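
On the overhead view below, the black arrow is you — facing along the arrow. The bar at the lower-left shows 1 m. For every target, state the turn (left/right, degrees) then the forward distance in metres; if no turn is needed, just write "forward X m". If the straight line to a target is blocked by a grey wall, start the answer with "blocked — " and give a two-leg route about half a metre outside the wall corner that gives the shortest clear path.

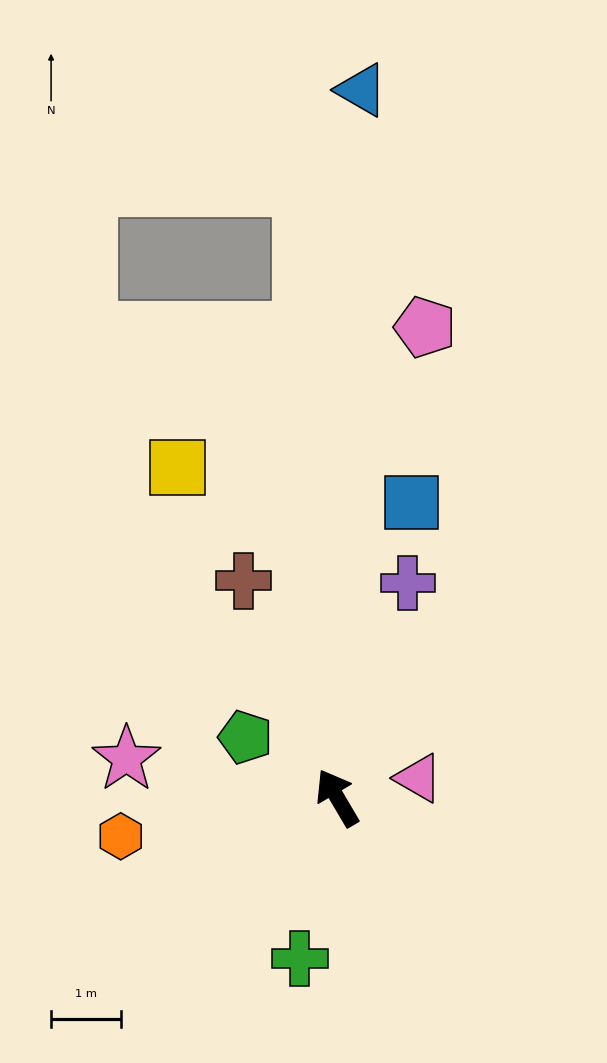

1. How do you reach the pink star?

turn left 49°, forward 3.1 m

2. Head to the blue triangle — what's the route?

turn right 32°, forward 10.1 m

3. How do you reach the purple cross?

turn right 49°, forward 3.2 m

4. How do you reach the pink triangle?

turn right 107°, forward 1.2 m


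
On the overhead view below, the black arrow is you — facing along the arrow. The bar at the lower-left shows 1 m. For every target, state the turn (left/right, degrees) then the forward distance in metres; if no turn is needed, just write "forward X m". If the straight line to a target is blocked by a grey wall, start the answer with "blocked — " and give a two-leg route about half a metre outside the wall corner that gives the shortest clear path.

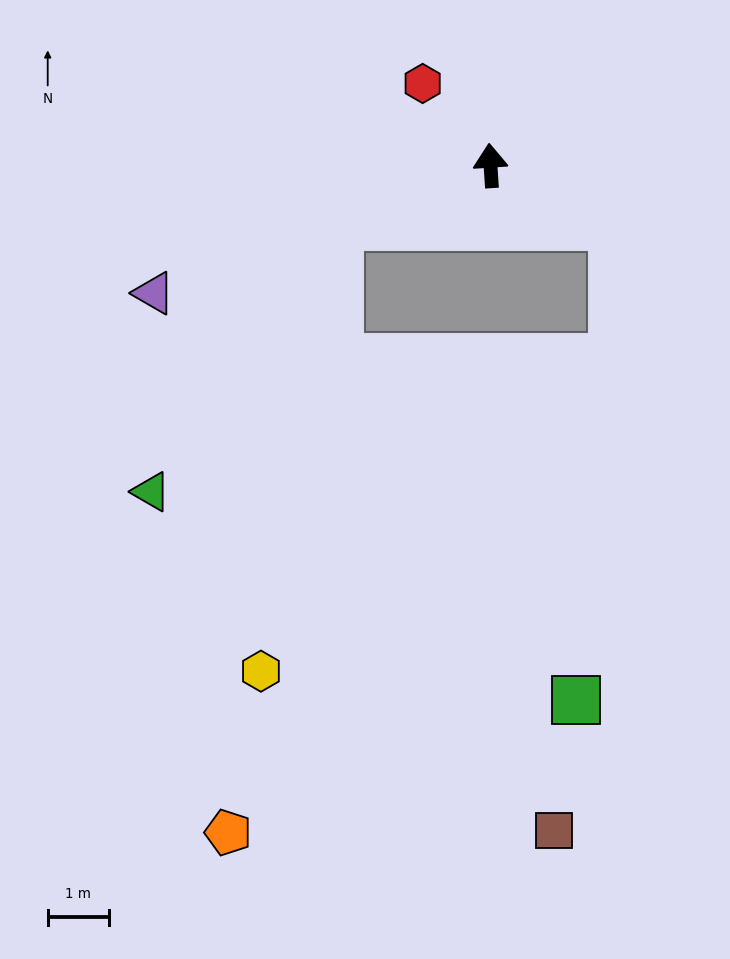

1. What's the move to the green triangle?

blocked — turn left 107°, forward 2.7 m, then turn left 34°, forward 5.3 m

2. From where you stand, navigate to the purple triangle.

turn left 107°, forward 5.9 m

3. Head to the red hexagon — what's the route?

turn left 36°, forward 1.7 m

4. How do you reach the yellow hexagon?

blocked — turn left 107°, forward 2.7 m, then turn left 60°, forward 7.4 m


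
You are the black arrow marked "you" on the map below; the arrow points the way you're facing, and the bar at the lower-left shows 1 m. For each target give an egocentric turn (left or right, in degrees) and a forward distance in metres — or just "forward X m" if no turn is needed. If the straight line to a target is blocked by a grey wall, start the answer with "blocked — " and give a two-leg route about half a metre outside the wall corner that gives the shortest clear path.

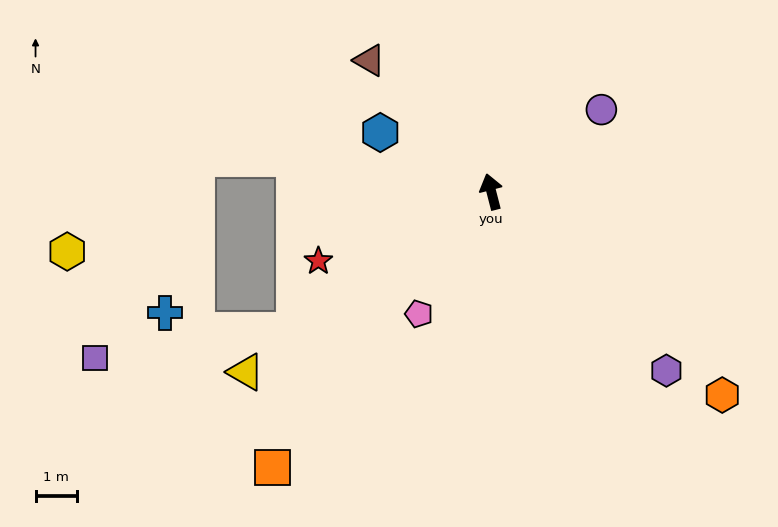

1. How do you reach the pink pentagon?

turn left 135°, forward 3.4 m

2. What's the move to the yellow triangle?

turn left 112°, forward 7.4 m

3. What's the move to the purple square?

blocked — turn left 111°, forward 5.8 m, then turn right 27°, forward 4.9 m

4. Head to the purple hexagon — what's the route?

turn right 150°, forward 6.0 m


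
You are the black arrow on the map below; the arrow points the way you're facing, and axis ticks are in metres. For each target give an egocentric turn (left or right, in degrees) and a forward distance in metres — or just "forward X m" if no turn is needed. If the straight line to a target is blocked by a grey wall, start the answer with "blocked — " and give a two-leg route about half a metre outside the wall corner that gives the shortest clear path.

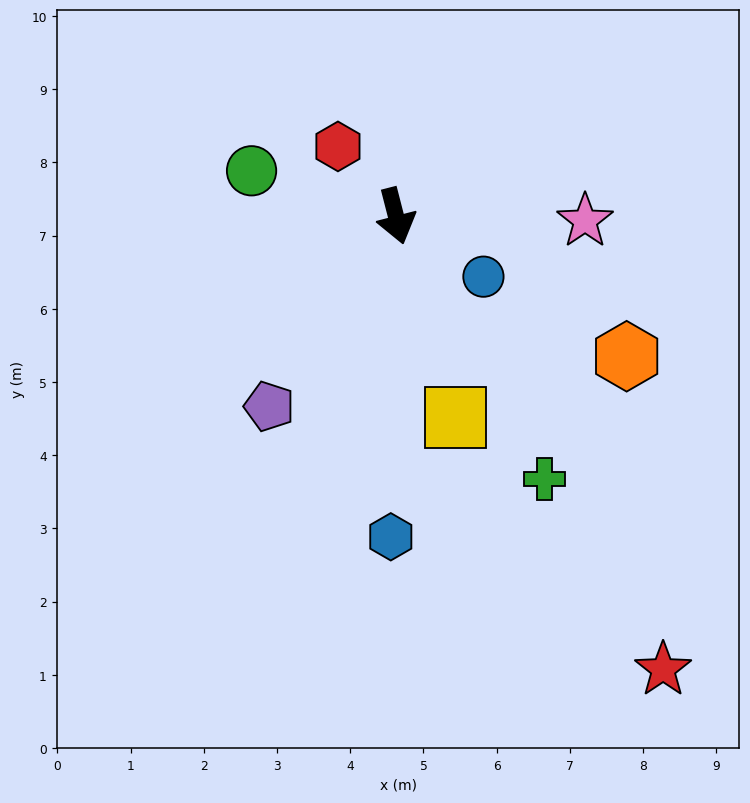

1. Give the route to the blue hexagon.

turn right 15°, forward 4.4 m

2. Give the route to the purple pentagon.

turn right 48°, forward 3.1 m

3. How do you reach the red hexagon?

turn right 155°, forward 1.2 m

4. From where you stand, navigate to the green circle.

turn right 122°, forward 2.1 m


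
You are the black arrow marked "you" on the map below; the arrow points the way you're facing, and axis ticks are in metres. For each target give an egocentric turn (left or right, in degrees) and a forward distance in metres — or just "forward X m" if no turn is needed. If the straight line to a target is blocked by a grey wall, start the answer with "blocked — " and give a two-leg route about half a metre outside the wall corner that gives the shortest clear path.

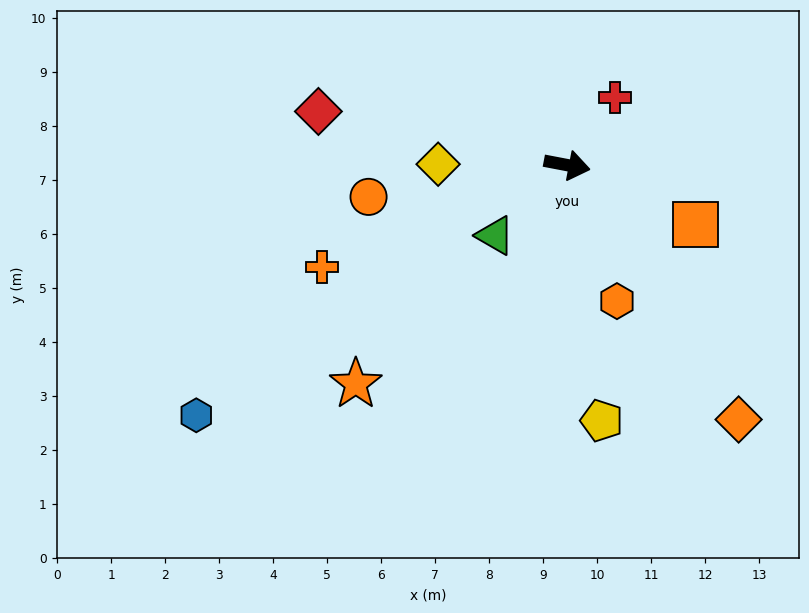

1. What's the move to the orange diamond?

turn right 45°, forward 5.7 m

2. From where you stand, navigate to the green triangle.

turn right 125°, forward 1.9 m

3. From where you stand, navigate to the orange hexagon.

turn right 59°, forward 2.7 m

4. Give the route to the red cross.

turn left 65°, forward 1.5 m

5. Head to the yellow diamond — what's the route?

turn right 170°, forward 2.4 m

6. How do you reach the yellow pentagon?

turn right 71°, forward 4.8 m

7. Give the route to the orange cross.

turn right 147°, forward 4.9 m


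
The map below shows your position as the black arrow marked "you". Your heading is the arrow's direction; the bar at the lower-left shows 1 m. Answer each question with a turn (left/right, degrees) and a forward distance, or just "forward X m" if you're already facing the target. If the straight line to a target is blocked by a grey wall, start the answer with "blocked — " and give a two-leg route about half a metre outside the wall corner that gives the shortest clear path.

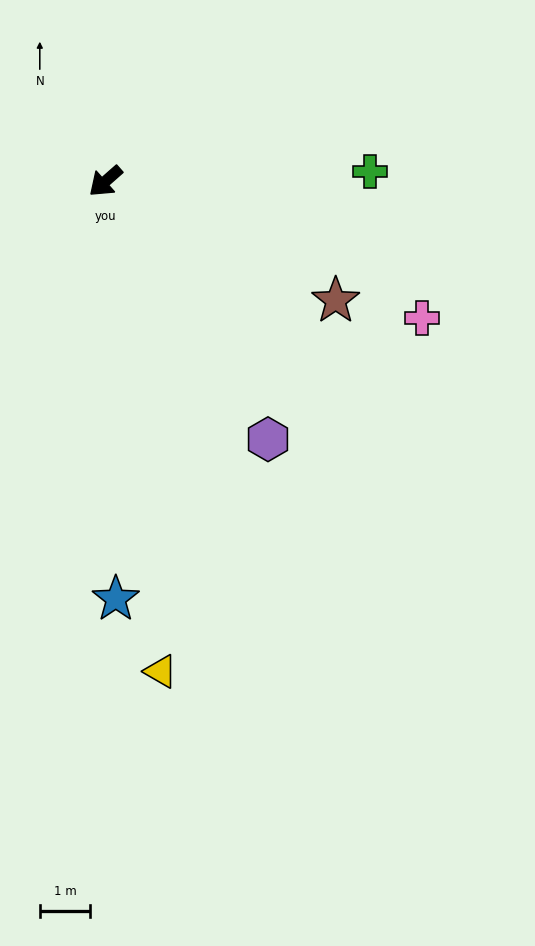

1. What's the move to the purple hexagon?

turn left 81°, forward 6.0 m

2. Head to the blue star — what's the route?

turn left 50°, forward 8.3 m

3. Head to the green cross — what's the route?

turn left 141°, forward 5.2 m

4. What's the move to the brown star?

turn left 111°, forward 5.1 m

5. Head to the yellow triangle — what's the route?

turn left 55°, forward 9.7 m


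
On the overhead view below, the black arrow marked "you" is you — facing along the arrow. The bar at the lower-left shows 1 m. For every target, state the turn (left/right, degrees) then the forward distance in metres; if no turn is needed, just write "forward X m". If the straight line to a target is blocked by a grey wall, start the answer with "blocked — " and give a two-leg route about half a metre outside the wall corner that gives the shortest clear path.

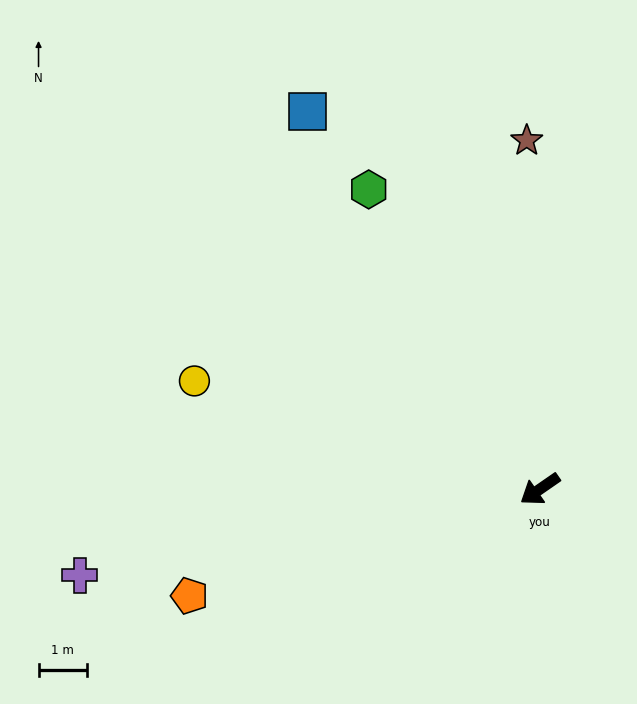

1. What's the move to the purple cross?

turn right 24°, forward 9.7 m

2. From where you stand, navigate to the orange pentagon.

turn right 18°, forward 7.6 m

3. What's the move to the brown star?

turn right 123°, forward 7.2 m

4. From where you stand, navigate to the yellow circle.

turn right 52°, forward 7.5 m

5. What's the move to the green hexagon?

turn right 95°, forward 7.1 m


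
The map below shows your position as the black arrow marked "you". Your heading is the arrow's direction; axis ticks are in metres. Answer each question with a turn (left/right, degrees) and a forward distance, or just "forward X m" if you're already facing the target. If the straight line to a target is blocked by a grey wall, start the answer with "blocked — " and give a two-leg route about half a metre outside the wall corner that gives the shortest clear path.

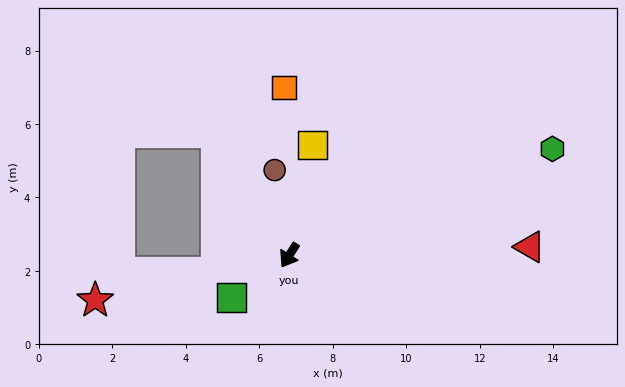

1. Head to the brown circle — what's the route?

turn right 138°, forward 2.4 m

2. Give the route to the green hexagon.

turn left 144°, forward 7.7 m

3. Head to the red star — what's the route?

turn right 45°, forward 5.4 m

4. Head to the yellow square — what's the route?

turn right 160°, forward 3.1 m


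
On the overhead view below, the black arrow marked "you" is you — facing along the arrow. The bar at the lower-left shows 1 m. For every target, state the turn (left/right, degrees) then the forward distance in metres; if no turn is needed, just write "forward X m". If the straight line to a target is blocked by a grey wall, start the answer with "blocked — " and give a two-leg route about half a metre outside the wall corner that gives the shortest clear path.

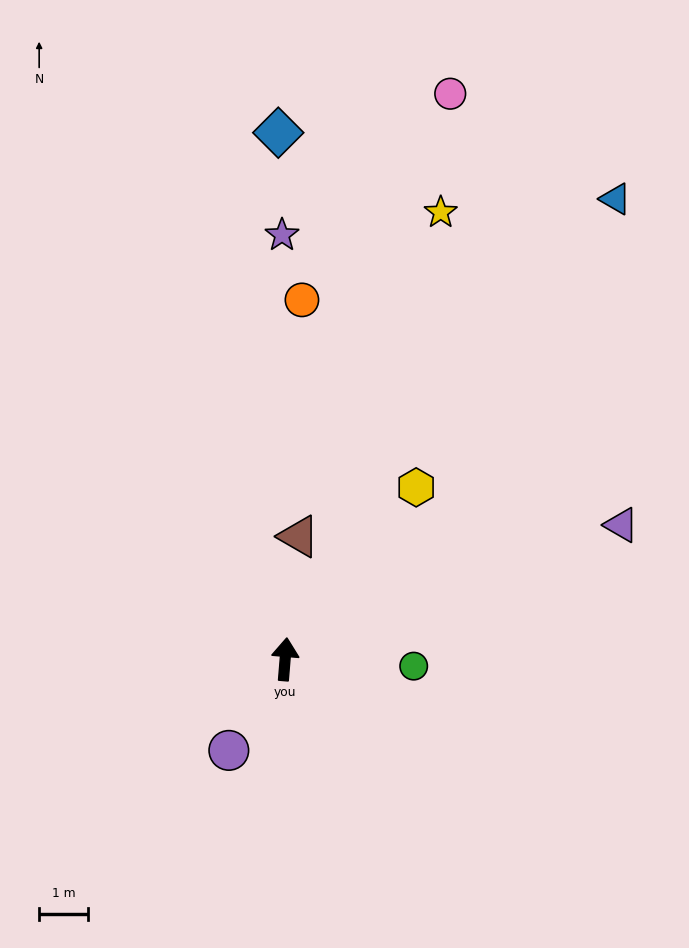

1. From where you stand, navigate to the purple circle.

turn left 153°, forward 2.2 m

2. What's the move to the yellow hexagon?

turn right 33°, forward 4.4 m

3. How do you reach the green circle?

turn right 88°, forward 2.6 m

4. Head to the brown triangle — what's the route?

forward 2.5 m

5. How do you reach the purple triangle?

turn right 64°, forward 7.4 m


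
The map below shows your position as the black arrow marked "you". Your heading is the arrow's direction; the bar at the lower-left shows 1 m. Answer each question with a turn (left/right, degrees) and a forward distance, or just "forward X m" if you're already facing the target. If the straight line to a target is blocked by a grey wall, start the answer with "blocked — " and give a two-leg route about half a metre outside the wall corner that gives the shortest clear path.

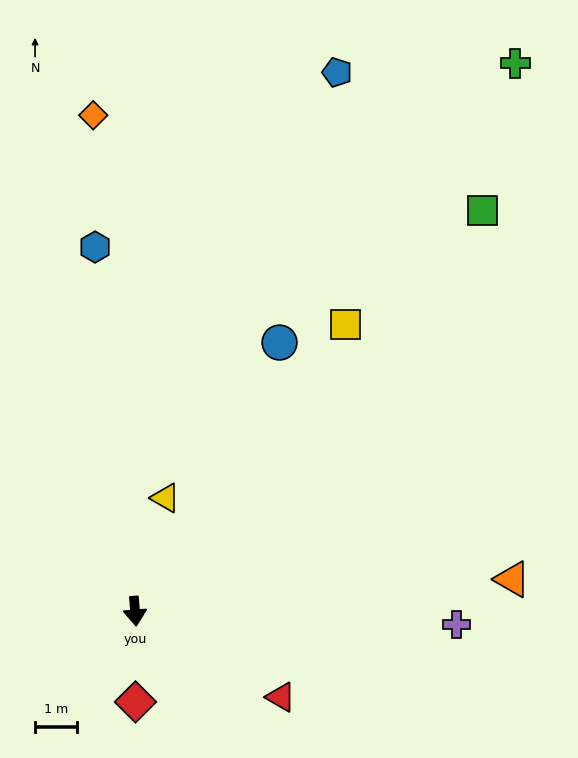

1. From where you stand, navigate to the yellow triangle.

turn left 160°, forward 2.8 m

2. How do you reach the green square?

turn left 134°, forward 12.8 m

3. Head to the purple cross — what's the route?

turn left 83°, forward 7.7 m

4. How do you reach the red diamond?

turn right 4°, forward 2.2 m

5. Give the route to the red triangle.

turn left 55°, forward 4.1 m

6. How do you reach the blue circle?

turn left 147°, forward 7.3 m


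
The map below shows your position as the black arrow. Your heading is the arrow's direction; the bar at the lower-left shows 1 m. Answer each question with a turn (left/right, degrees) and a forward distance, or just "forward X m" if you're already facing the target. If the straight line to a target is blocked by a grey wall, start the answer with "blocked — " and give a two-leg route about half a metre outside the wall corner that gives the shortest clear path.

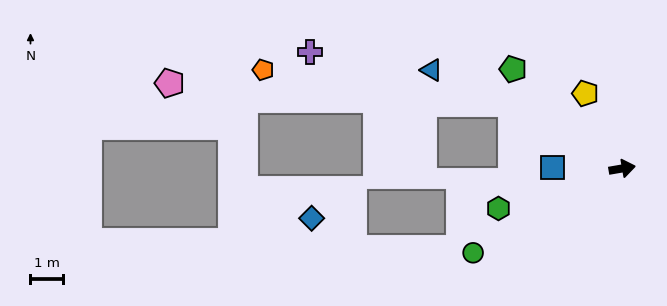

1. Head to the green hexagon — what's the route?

turn right 172°, forward 4.0 m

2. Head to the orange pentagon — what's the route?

blocked — turn left 140°, forward 3.9 m, then turn left 23°, forward 7.6 m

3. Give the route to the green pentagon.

turn left 128°, forward 4.5 m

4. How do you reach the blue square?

turn left 169°, forward 2.1 m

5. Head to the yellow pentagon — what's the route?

turn left 106°, forward 2.5 m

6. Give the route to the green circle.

turn right 160°, forward 5.2 m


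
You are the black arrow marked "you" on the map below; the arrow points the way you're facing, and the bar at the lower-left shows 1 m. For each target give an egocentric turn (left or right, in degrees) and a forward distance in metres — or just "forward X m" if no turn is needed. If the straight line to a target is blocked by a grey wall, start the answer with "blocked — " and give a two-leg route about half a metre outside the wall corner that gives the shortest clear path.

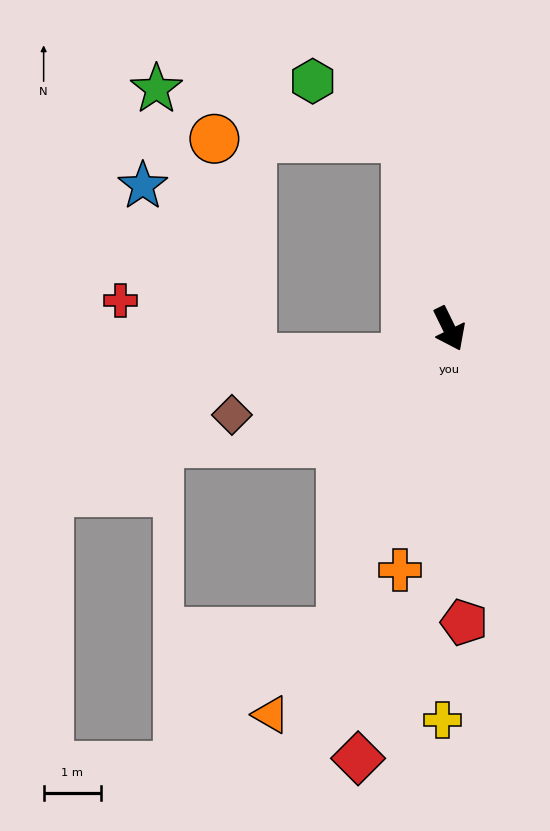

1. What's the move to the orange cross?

turn right 38°, forward 4.3 m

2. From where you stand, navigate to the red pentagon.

turn right 23°, forward 5.1 m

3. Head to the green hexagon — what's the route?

blocked — turn left 167°, forward 3.4 m, then turn left 45°, forward 1.9 m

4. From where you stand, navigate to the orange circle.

blocked — turn left 167°, forward 3.4 m, then turn left 77°, forward 3.3 m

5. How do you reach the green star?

blocked — turn left 167°, forward 3.4 m, then turn left 66°, forward 4.4 m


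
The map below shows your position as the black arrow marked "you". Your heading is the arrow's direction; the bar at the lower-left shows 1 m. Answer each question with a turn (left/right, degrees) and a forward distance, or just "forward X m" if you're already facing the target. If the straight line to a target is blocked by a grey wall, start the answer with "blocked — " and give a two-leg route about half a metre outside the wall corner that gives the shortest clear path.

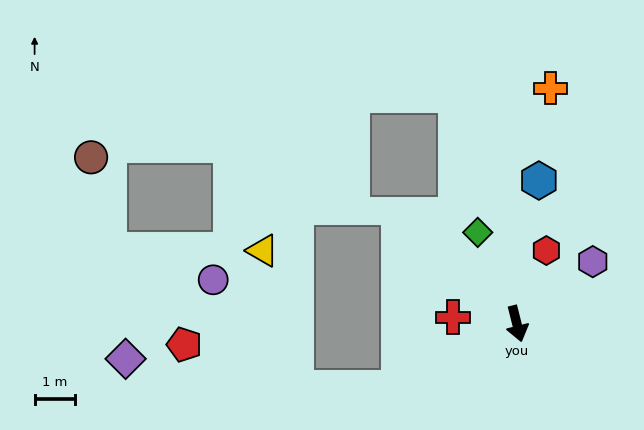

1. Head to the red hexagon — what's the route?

turn left 144°, forward 2.0 m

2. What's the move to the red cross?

turn right 110°, forward 1.6 m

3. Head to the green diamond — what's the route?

turn right 171°, forward 2.5 m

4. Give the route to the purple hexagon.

turn left 115°, forward 2.4 m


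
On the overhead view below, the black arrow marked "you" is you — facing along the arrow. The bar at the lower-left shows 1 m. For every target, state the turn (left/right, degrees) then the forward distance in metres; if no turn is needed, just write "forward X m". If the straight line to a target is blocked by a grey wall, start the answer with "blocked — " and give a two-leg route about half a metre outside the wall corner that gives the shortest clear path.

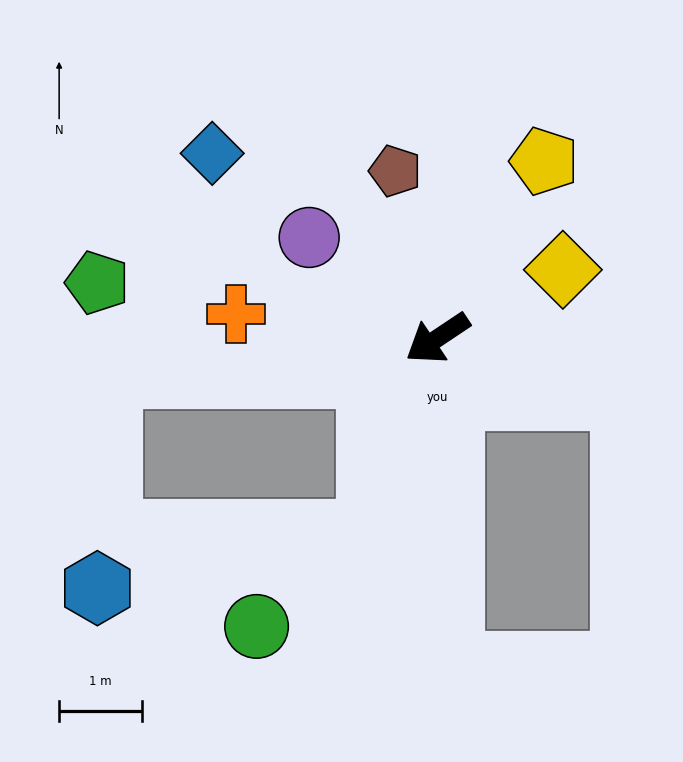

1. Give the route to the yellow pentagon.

turn right 155°, forward 2.5 m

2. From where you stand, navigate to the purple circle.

turn right 72°, forward 2.0 m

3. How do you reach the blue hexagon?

blocked — turn left 38°, forward 2.5 m, then turn right 61°, forward 3.4 m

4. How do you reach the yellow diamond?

turn left 175°, forward 1.7 m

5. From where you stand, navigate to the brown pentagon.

turn right 110°, forward 2.1 m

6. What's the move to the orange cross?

turn right 41°, forward 2.4 m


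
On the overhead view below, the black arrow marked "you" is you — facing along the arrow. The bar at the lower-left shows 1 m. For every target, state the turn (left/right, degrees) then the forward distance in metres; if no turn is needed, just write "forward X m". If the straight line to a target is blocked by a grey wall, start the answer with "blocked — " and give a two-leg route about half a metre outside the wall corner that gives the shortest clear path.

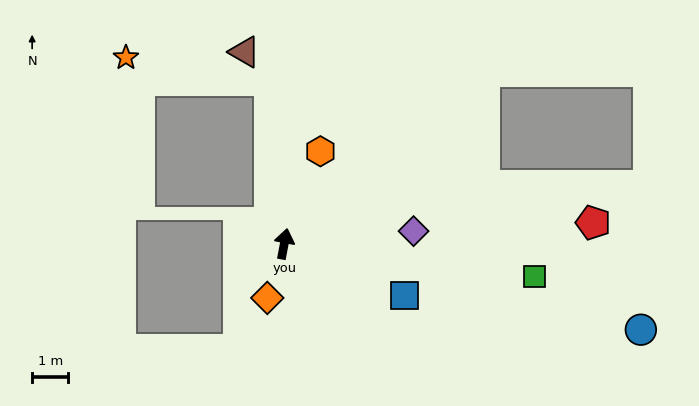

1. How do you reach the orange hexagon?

turn right 11°, forward 2.7 m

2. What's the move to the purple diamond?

turn right 74°, forward 3.6 m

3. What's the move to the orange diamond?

turn left 173°, forward 1.6 m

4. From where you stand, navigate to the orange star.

blocked — turn left 16°, forward 4.5 m, then turn left 75°, forward 4.0 m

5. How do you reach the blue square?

turn right 102°, forward 3.6 m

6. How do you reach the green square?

turn right 87°, forward 7.0 m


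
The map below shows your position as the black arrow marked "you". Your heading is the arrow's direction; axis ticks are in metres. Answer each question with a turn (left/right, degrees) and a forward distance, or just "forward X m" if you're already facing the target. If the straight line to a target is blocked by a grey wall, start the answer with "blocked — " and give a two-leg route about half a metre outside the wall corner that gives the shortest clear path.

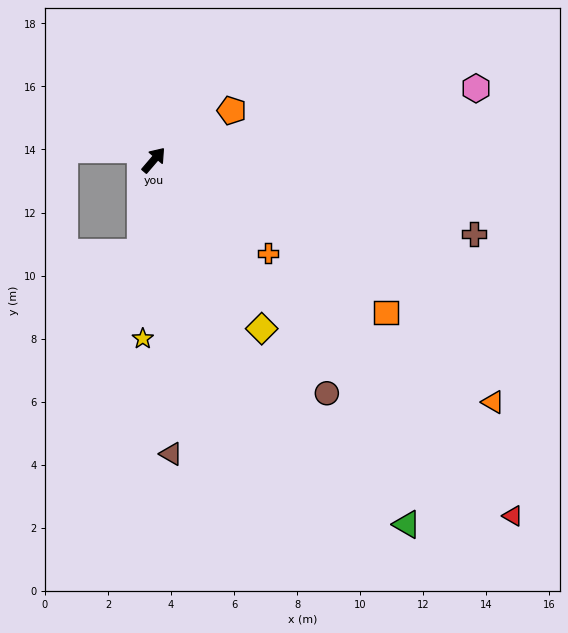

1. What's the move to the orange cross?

turn right 89°, forward 4.7 m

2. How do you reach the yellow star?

turn right 143°, forward 5.7 m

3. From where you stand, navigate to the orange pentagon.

turn right 17°, forward 2.9 m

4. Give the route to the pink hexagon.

turn right 37°, forward 10.5 m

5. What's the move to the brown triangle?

turn right 136°, forward 9.3 m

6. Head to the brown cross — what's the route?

turn right 62°, forward 10.4 m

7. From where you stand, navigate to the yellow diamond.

turn right 107°, forward 6.4 m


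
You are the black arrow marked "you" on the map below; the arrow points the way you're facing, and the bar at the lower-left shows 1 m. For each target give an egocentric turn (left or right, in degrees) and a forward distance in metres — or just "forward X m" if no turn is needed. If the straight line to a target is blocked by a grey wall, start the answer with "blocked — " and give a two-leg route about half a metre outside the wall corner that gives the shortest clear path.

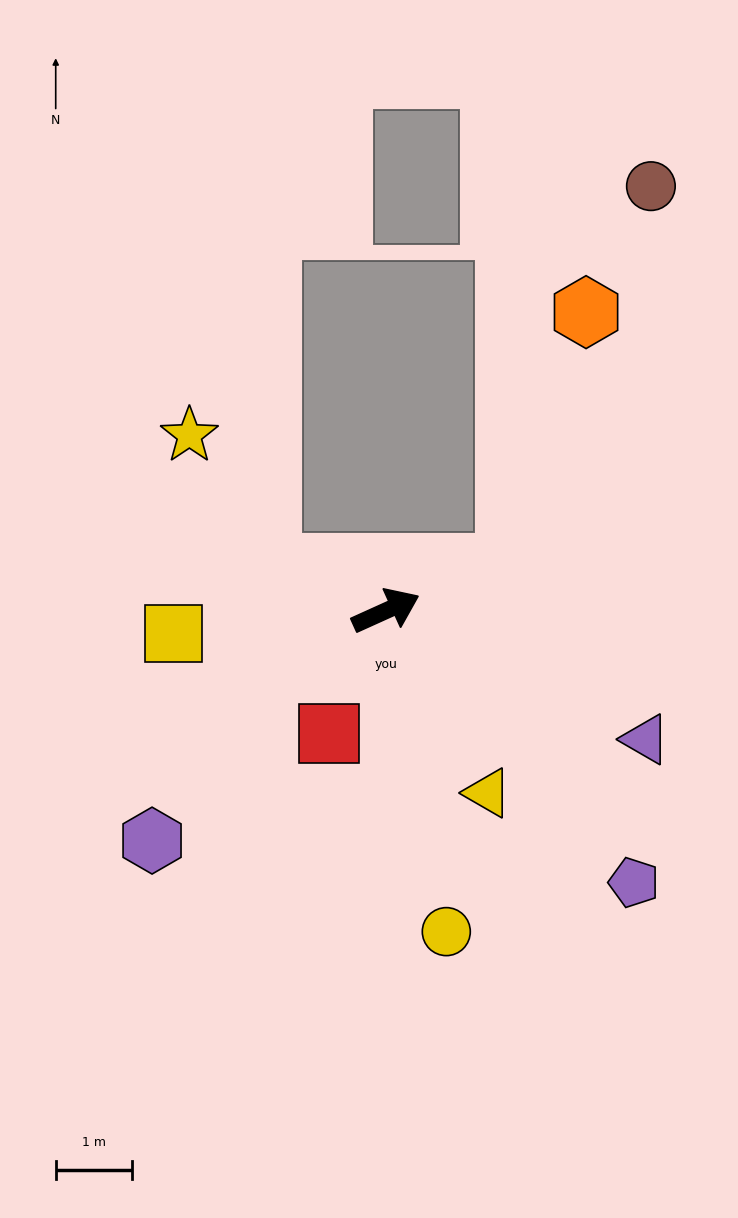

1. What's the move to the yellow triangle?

turn right 85°, forward 2.7 m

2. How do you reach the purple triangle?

turn right 51°, forward 3.8 m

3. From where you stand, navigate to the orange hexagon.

blocked — turn right 5°, forward 1.7 m, then turn left 54°, forward 3.5 m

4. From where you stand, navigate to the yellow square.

turn left 162°, forward 2.8 m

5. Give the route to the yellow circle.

turn right 104°, forward 4.3 m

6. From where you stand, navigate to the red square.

turn right 139°, forward 1.8 m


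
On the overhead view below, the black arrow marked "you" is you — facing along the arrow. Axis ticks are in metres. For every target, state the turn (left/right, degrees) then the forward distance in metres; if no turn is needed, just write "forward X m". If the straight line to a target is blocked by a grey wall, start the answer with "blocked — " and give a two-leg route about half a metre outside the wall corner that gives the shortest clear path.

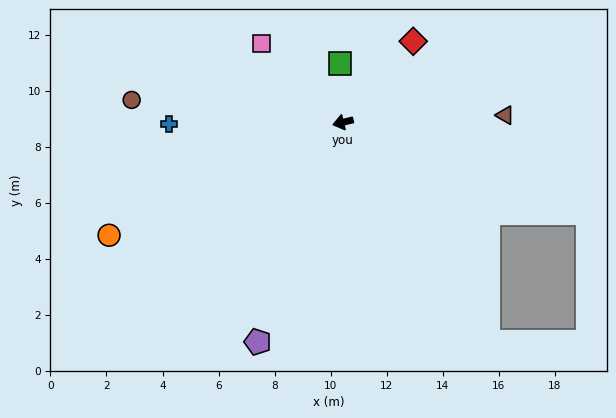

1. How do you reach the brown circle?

turn right 20°, forward 7.6 m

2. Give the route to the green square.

turn right 101°, forward 2.1 m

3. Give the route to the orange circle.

turn left 12°, forward 9.3 m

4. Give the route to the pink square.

turn right 58°, forward 4.0 m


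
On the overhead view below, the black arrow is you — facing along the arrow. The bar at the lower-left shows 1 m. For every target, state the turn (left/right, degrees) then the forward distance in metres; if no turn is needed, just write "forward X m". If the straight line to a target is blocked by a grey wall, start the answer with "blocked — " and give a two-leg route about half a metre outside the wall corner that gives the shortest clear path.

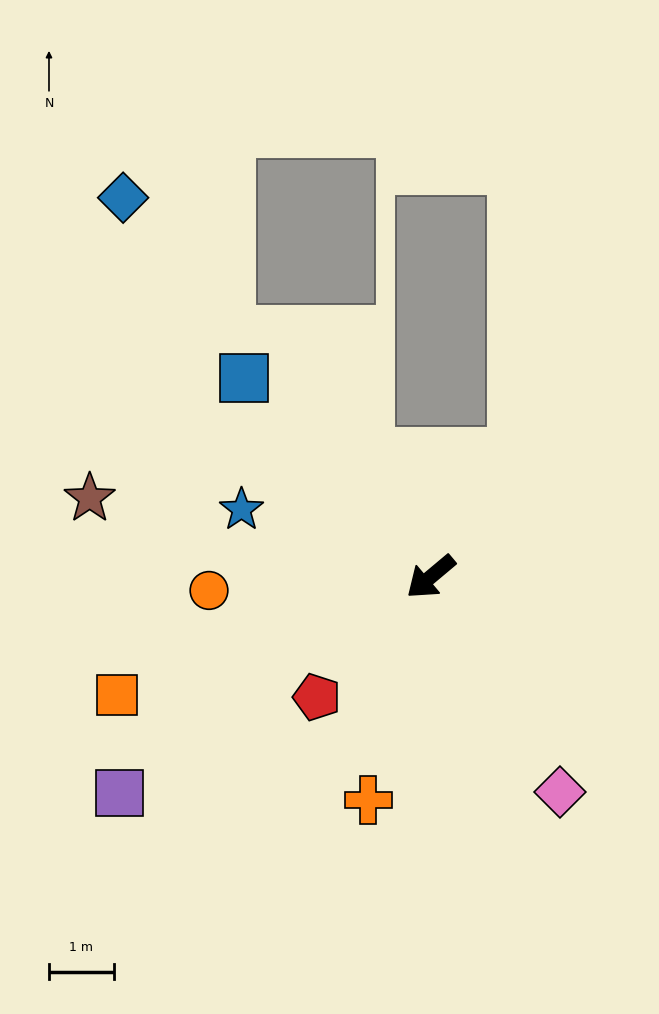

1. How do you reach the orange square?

turn right 19°, forward 5.2 m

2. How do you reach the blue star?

turn right 60°, forward 3.1 m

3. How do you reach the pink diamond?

turn left 81°, forward 3.9 m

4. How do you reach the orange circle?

turn right 36°, forward 3.4 m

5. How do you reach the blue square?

turn right 87°, forward 4.2 m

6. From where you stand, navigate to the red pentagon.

turn left 7°, forward 2.6 m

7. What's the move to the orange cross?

turn left 34°, forward 3.6 m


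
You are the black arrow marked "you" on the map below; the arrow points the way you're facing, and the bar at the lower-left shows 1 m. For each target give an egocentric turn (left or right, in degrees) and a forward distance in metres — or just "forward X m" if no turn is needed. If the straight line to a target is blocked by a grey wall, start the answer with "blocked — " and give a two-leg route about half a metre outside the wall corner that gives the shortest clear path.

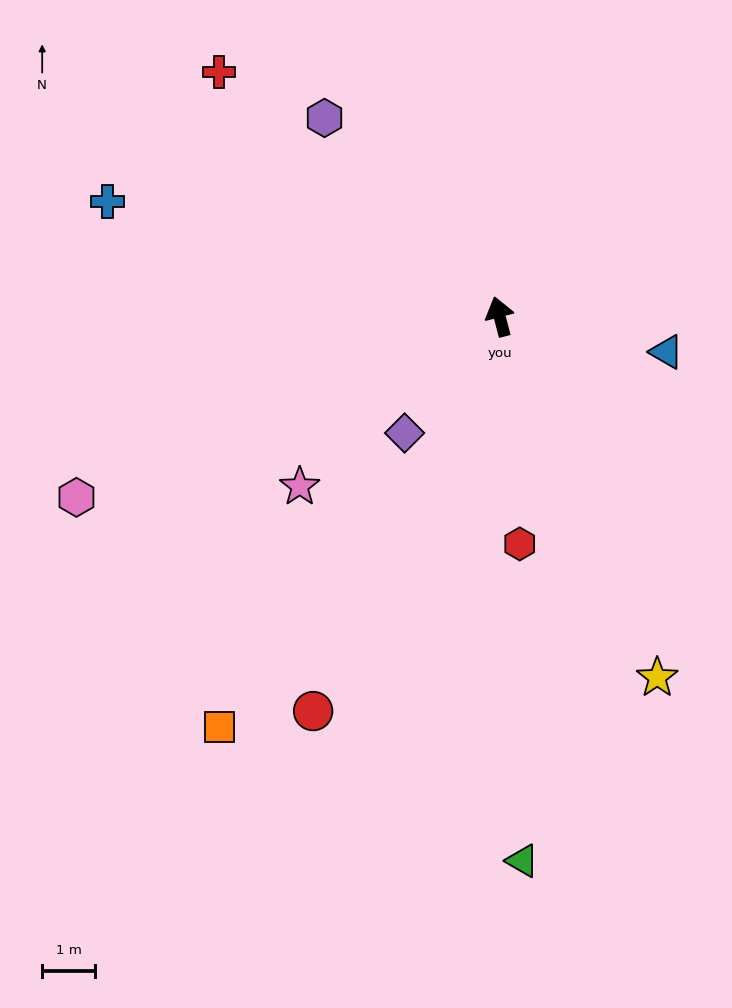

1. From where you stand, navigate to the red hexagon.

turn left 170°, forward 4.3 m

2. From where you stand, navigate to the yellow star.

turn right 171°, forward 7.5 m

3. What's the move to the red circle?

turn left 140°, forward 8.3 m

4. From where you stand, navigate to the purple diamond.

turn left 126°, forward 2.9 m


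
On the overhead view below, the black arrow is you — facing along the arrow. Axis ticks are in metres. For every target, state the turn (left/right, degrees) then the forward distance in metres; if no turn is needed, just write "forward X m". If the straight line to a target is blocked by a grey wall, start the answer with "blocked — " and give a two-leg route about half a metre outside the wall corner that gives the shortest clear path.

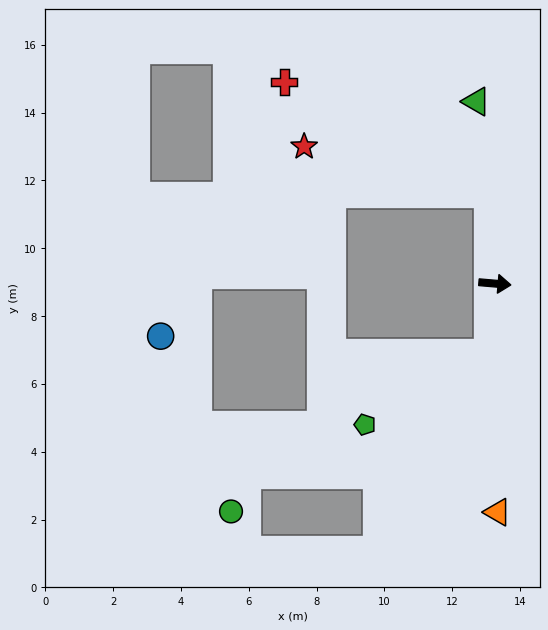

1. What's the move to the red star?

blocked — turn left 99°, forward 2.7 m, then turn left 72°, forward 5.6 m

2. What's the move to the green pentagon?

blocked — turn right 91°, forward 2.1 m, then turn right 54°, forward 4.2 m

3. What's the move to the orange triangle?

turn right 84°, forward 6.7 m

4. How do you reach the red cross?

blocked — turn left 99°, forward 2.7 m, then turn left 57°, forward 6.9 m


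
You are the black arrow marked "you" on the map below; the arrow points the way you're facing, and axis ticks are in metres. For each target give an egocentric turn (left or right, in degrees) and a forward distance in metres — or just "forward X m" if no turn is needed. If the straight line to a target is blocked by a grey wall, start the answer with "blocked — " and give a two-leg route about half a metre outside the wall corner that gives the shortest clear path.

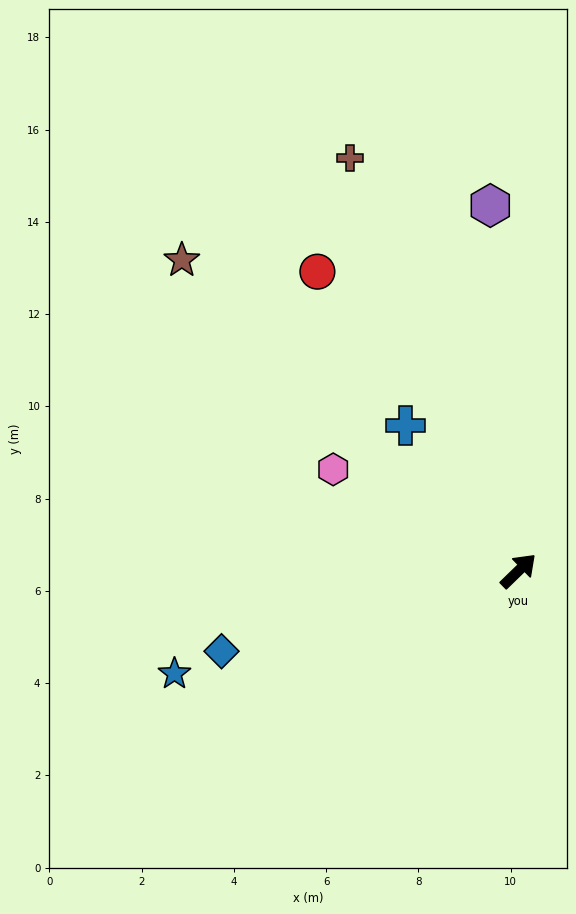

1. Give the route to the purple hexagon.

turn left 50°, forward 7.9 m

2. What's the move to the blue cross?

turn left 84°, forward 4.0 m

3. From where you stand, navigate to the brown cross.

turn left 68°, forward 9.7 m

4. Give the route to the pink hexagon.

turn left 107°, forward 4.6 m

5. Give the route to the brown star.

turn left 93°, forward 9.9 m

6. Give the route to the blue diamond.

turn left 151°, forward 6.7 m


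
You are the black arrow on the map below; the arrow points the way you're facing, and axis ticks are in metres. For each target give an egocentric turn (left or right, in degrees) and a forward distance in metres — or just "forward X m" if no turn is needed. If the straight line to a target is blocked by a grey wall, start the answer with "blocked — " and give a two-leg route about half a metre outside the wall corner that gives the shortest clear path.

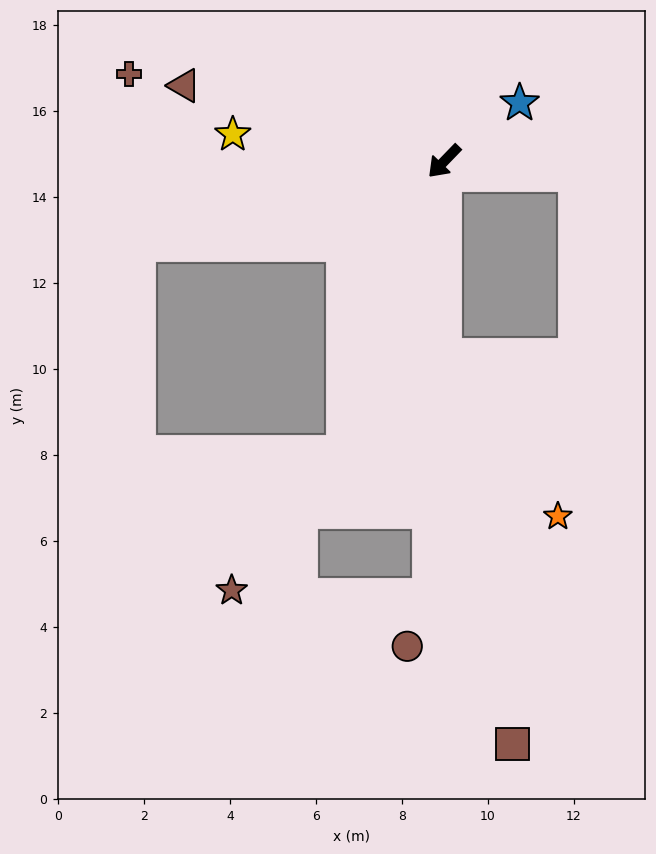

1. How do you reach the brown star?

blocked — turn left 25°, forward 7.2 m, then turn right 20°, forward 4.1 m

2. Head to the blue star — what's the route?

turn left 172°, forward 2.2 m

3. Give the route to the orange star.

blocked — turn left 44°, forward 4.5 m, then turn left 35°, forward 4.6 m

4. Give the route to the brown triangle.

turn right 62°, forward 6.3 m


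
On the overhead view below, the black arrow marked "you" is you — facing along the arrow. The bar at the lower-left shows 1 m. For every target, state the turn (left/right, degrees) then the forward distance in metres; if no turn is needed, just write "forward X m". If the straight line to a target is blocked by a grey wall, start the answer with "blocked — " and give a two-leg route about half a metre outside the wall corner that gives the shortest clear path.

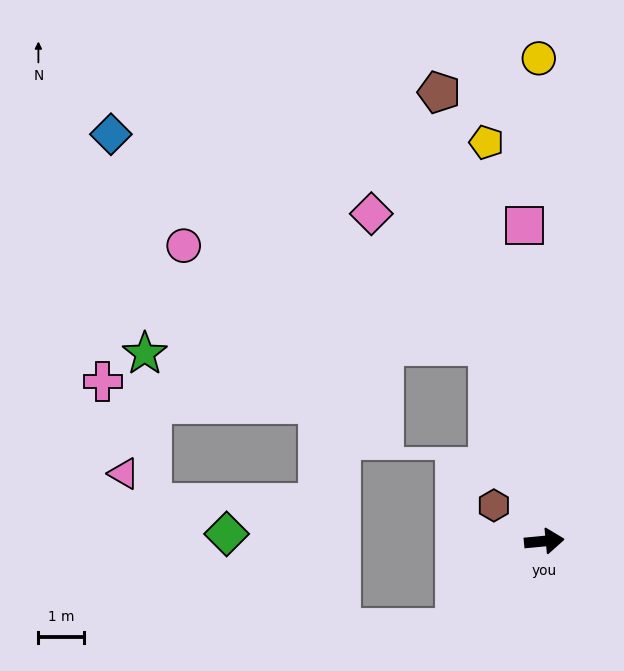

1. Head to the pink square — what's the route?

turn left 88°, forward 6.9 m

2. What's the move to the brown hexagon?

turn left 139°, forward 1.4 m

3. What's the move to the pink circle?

blocked — turn left 101°, forward 4.4 m, then turn left 55°, forward 7.0 m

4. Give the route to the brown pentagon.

turn left 98°, forward 10.1 m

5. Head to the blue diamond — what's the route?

blocked — turn left 101°, forward 4.4 m, then turn left 44°, forward 9.4 m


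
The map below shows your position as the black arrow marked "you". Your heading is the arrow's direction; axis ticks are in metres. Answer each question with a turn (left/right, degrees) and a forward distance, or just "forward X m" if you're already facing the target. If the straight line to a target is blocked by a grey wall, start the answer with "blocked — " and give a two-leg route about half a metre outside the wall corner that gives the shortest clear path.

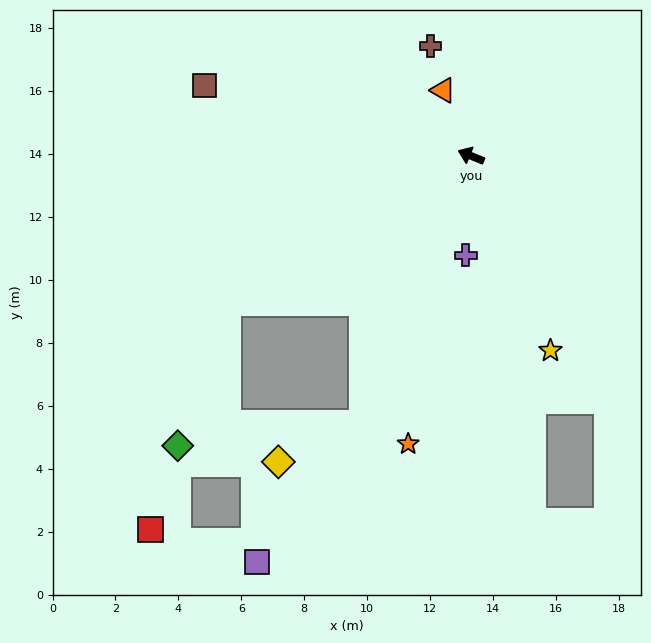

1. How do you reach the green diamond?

blocked — turn left 53°, forward 9.0 m, then turn left 40°, forward 4.8 m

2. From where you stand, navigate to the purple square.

blocked — turn left 90°, forward 9.2 m, then turn right 15°, forward 5.5 m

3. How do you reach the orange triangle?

turn right 45°, forward 2.3 m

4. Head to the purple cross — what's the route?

turn left 109°, forward 3.2 m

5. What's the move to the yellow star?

turn left 134°, forward 6.7 m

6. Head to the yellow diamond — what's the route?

blocked — turn left 90°, forward 9.2 m, then turn right 43°, forward 2.9 m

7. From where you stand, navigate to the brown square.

turn left 7°, forward 8.8 m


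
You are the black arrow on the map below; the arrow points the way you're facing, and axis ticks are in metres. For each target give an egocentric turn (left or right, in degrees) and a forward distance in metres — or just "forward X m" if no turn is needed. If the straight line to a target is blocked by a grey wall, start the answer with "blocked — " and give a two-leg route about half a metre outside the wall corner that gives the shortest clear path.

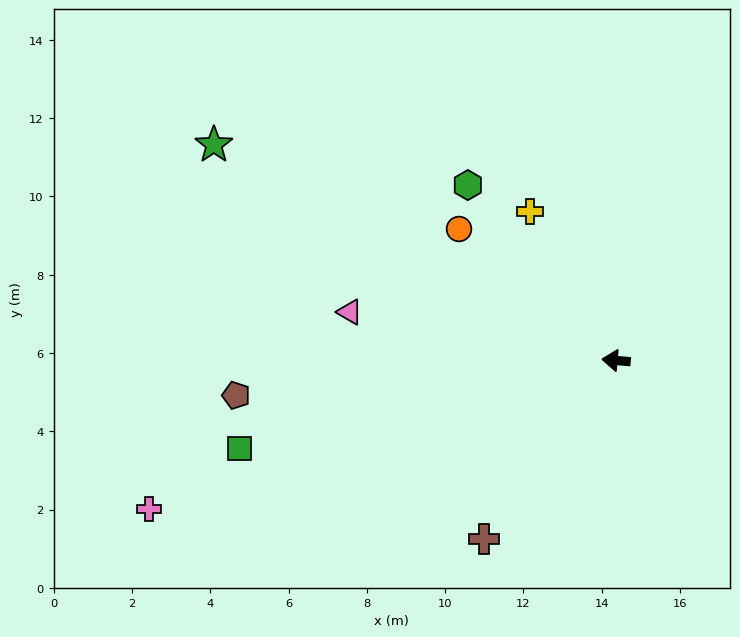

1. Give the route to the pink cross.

turn left 23°, forward 12.5 m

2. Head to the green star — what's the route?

turn right 23°, forward 11.7 m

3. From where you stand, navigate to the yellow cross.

turn right 55°, forward 4.4 m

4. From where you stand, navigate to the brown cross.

turn left 59°, forward 5.7 m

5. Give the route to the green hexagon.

turn right 45°, forward 5.9 m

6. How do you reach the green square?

turn left 18°, forward 9.9 m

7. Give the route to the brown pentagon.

turn left 10°, forward 9.7 m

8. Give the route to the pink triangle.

turn right 5°, forward 6.9 m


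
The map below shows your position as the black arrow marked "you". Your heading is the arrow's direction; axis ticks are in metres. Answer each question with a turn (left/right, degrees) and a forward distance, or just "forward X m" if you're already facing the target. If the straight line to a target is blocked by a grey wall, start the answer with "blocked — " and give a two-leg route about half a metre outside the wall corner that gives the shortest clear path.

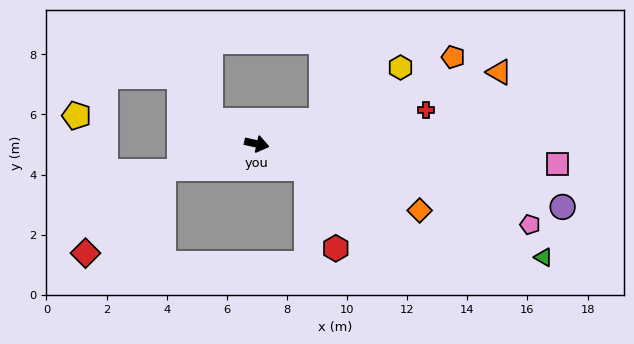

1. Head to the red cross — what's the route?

turn left 24°, forward 5.7 m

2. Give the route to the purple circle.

forward 10.4 m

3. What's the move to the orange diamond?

turn right 10°, forward 5.9 m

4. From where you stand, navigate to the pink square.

turn left 9°, forward 10.0 m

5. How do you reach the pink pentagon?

turn right 4°, forward 9.5 m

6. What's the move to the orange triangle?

turn left 29°, forward 8.4 m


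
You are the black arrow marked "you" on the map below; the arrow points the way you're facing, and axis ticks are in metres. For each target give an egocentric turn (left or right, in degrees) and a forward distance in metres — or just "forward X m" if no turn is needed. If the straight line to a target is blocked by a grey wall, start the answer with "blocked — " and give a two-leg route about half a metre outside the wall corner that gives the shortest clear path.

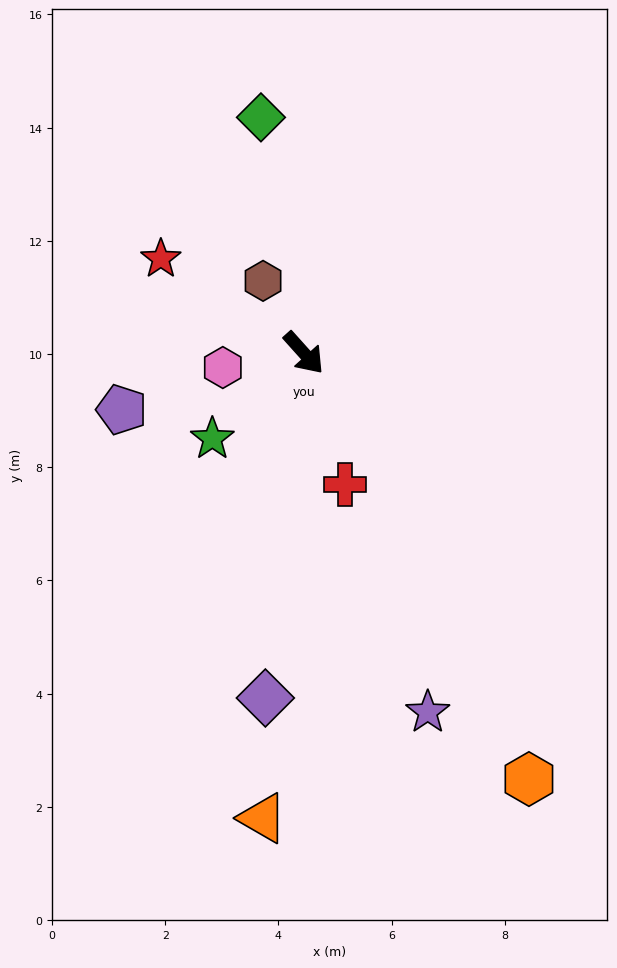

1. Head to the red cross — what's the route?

turn right 25°, forward 2.4 m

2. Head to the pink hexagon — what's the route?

turn right 122°, forward 1.5 m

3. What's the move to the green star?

turn right 89°, forward 2.2 m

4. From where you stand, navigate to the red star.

turn right 165°, forward 3.0 m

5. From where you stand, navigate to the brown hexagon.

turn left 168°, forward 1.5 m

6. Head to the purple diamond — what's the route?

turn right 48°, forward 6.1 m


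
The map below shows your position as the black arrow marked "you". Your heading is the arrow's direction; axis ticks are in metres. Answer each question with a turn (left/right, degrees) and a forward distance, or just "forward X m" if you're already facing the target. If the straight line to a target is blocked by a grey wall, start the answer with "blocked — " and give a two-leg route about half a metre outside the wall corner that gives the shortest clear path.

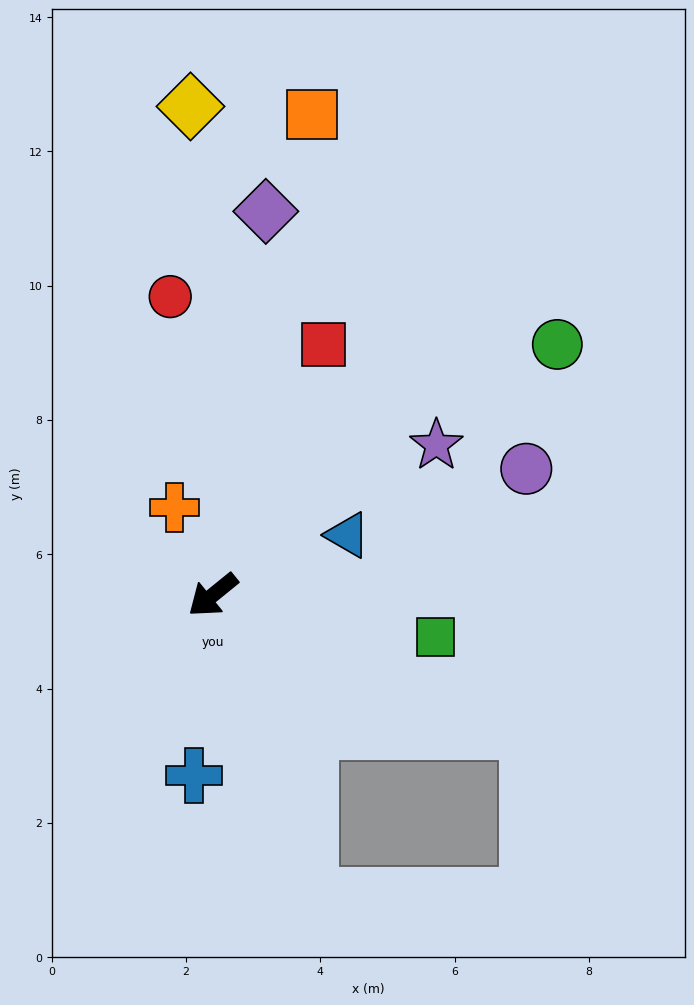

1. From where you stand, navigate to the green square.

turn left 130°, forward 3.4 m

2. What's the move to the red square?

turn right 153°, forward 4.1 m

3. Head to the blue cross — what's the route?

turn left 45°, forward 2.7 m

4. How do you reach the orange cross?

turn right 105°, forward 1.4 m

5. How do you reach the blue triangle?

turn left 165°, forward 2.2 m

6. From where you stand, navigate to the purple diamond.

turn right 137°, forward 5.8 m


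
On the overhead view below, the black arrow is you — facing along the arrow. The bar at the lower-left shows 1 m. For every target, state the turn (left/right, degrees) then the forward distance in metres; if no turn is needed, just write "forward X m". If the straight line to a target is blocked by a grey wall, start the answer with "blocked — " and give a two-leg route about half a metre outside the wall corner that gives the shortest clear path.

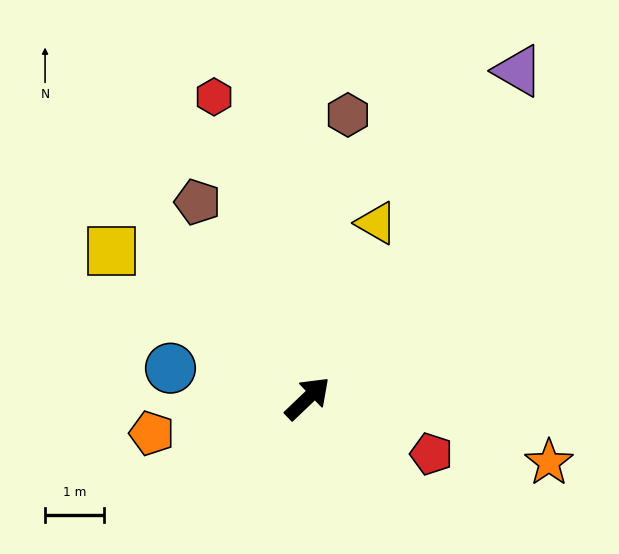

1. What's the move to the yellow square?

turn left 99°, forward 4.2 m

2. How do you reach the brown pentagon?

turn left 76°, forward 3.8 m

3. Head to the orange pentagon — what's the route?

turn left 149°, forward 2.7 m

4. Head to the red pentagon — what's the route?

turn right 68°, forward 2.3 m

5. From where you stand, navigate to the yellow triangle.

turn left 25°, forward 3.2 m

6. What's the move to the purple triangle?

turn left 14°, forward 6.6 m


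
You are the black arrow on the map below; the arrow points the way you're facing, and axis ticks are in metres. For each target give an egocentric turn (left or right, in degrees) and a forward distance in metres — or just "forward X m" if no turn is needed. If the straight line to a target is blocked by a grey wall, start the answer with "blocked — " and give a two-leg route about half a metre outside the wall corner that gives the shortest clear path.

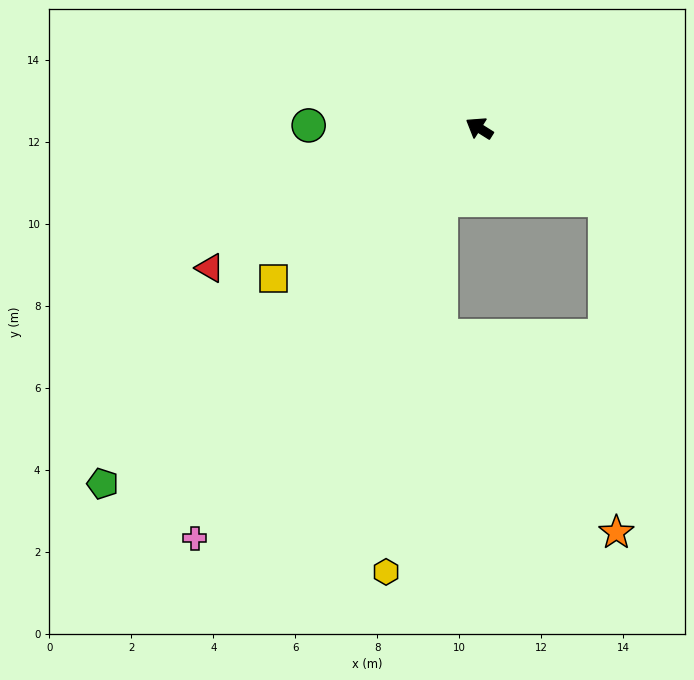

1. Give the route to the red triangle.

turn left 60°, forward 7.4 m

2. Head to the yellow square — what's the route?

turn left 68°, forward 6.2 m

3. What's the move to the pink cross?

turn left 87°, forward 12.2 m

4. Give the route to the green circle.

turn left 31°, forward 4.2 m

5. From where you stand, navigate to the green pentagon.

turn left 76°, forward 12.6 m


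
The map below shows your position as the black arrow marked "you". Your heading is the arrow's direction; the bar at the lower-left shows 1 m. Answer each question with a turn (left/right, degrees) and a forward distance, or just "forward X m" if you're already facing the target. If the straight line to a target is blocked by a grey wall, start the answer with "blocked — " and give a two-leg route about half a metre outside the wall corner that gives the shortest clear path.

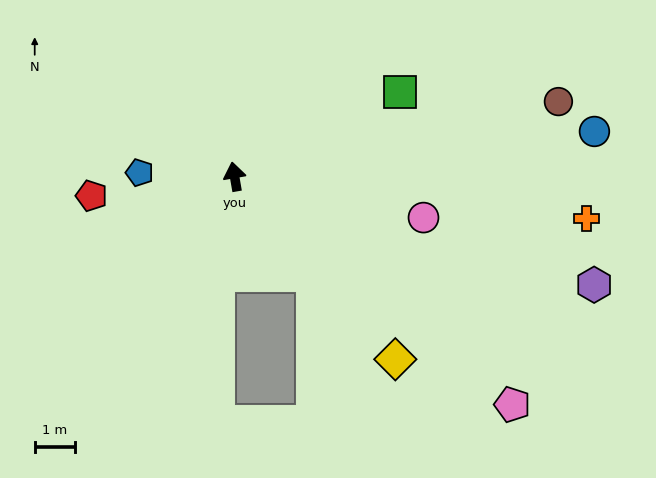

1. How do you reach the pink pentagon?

turn right 139°, forward 8.9 m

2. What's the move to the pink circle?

turn right 112°, forward 4.8 m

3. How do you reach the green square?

turn right 73°, forward 4.6 m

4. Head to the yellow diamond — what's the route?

turn right 149°, forward 6.0 m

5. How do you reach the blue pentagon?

turn left 78°, forward 2.3 m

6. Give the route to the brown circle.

turn right 87°, forward 8.2 m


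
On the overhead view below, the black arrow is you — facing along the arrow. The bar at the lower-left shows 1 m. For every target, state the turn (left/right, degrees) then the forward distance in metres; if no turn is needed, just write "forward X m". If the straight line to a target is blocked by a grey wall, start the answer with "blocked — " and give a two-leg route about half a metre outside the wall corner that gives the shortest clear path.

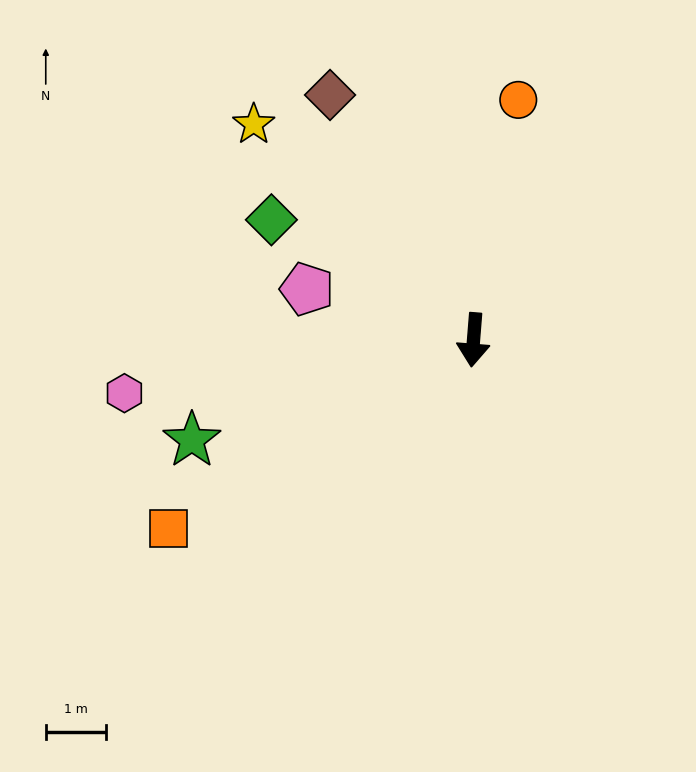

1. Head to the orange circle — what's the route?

turn left 174°, forward 4.1 m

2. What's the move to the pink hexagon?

turn right 77°, forward 5.9 m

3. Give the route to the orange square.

turn right 54°, forward 6.0 m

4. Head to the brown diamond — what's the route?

turn right 145°, forward 4.7 m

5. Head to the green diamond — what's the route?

turn right 116°, forward 3.9 m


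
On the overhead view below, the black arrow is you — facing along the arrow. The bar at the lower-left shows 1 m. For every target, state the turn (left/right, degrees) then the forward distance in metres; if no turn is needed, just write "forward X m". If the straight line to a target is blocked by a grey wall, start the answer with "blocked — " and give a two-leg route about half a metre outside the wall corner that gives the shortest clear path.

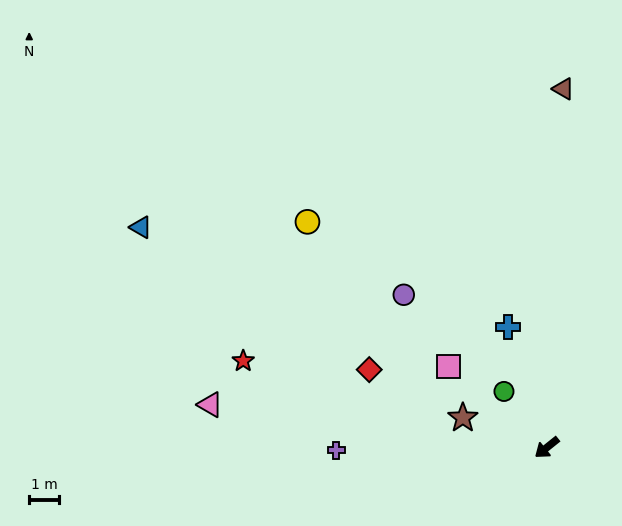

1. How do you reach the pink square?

turn right 78°, forward 4.2 m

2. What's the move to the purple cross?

turn right 38°, forward 7.0 m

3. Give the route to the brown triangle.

turn right 131°, forward 11.9 m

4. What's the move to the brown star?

turn right 58°, forward 3.0 m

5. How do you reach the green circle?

turn right 91°, forward 2.3 m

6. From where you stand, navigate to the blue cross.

turn right 111°, forward 4.2 m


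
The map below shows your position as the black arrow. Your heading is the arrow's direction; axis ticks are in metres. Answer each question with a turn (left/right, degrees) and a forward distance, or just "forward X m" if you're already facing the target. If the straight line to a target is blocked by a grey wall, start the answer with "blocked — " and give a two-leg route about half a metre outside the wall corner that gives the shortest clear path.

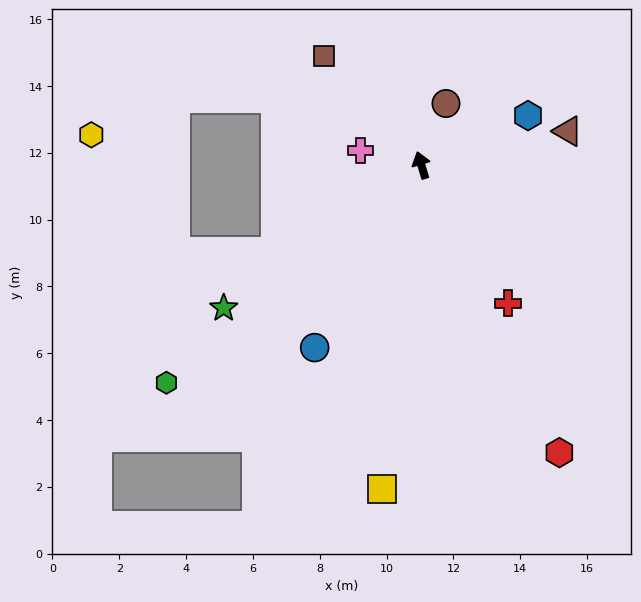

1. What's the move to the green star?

turn left 109°, forward 7.3 m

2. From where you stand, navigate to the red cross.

turn right 165°, forward 4.9 m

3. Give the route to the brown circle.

turn right 38°, forward 2.0 m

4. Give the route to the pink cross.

turn left 60°, forward 1.9 m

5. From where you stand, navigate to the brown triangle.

turn right 94°, forward 4.5 m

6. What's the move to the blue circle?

turn left 133°, forward 6.3 m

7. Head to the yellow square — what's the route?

turn left 156°, forward 9.8 m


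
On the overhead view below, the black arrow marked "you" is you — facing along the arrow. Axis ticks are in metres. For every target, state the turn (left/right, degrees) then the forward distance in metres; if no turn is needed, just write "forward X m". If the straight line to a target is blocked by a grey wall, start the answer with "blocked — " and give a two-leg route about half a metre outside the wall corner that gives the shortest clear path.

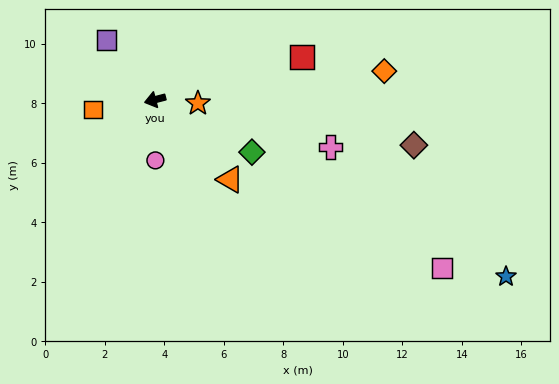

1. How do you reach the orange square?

turn right 5°, forward 2.1 m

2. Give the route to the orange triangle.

turn left 119°, forward 3.7 m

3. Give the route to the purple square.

turn right 66°, forward 2.6 m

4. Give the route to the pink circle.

turn left 76°, forward 2.0 m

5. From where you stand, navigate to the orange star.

turn left 161°, forward 1.4 m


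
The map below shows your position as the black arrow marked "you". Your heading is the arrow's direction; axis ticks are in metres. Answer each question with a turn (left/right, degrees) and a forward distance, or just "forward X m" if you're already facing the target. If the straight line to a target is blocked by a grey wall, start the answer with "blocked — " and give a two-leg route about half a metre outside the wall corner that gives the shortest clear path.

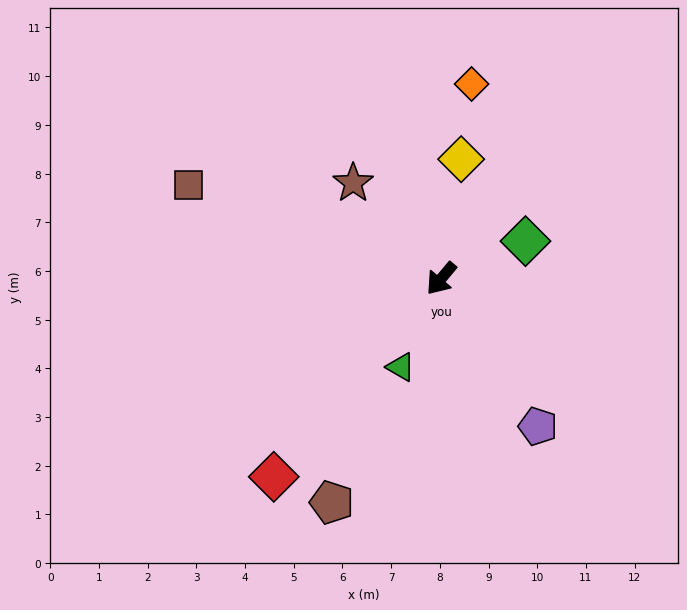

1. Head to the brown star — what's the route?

turn right 97°, forward 2.7 m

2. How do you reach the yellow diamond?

turn right 149°, forward 2.5 m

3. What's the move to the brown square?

turn right 70°, forward 5.5 m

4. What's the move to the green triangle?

turn left 15°, forward 2.0 m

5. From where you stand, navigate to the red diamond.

forward 5.3 m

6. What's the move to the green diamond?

turn left 154°, forward 1.9 m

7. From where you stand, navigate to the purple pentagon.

turn left 73°, forward 3.6 m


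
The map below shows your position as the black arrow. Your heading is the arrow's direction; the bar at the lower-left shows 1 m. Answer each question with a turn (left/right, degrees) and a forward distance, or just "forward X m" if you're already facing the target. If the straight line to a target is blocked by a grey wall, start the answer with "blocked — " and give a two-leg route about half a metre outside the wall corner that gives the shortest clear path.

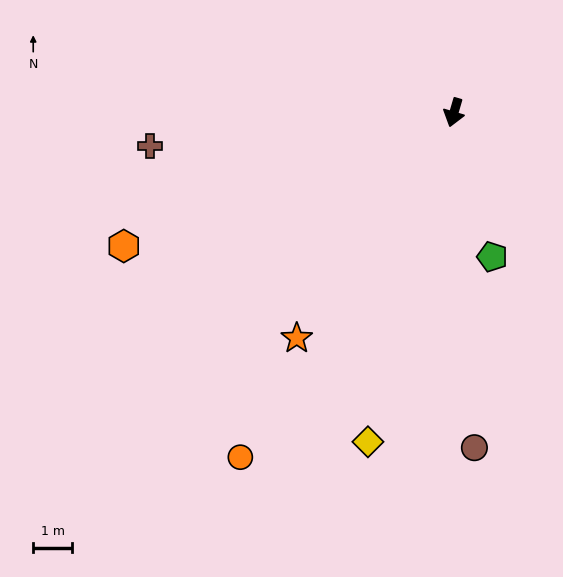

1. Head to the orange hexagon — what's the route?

turn right 52°, forward 9.2 m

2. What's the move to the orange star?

turn right 19°, forward 7.1 m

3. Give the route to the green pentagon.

turn left 31°, forward 3.8 m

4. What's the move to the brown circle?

turn left 20°, forward 8.7 m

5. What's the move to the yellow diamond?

forward 8.8 m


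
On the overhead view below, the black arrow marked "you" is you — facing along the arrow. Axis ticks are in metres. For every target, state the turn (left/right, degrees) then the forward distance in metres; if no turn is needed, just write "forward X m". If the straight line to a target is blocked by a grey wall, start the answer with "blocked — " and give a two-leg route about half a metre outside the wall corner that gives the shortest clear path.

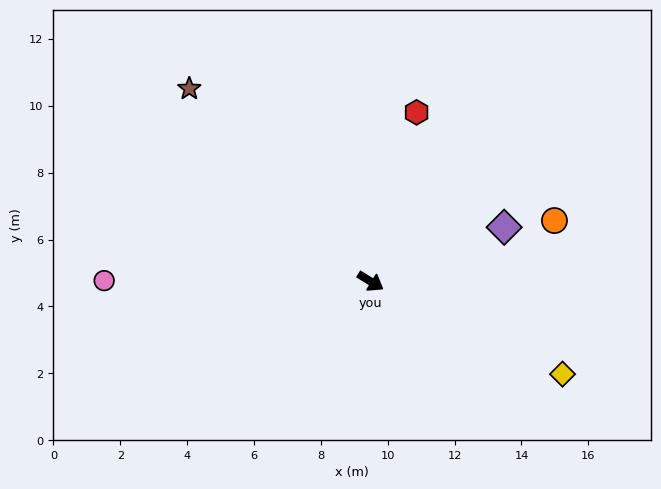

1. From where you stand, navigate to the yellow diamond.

turn left 6°, forward 6.4 m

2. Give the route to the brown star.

turn left 165°, forward 7.9 m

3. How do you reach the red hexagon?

turn left 106°, forward 5.2 m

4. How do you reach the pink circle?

turn right 149°, forward 8.0 m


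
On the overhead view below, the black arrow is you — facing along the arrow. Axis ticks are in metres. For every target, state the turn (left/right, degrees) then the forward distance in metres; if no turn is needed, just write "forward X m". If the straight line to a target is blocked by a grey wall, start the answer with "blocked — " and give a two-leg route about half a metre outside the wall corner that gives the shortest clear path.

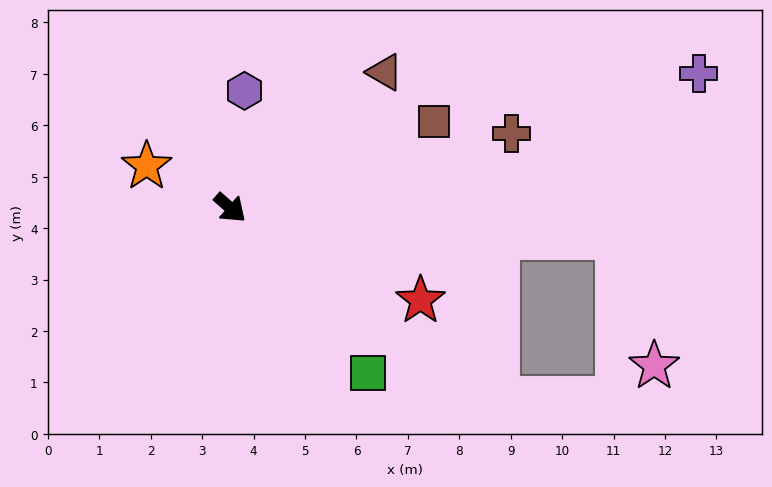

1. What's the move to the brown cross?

turn left 56°, forward 5.7 m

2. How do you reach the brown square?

turn left 64°, forward 4.3 m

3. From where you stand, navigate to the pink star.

blocked — turn left 37°, forward 7.5 m, then turn right 70°, forward 2.6 m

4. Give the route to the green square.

turn right 9°, forward 4.2 m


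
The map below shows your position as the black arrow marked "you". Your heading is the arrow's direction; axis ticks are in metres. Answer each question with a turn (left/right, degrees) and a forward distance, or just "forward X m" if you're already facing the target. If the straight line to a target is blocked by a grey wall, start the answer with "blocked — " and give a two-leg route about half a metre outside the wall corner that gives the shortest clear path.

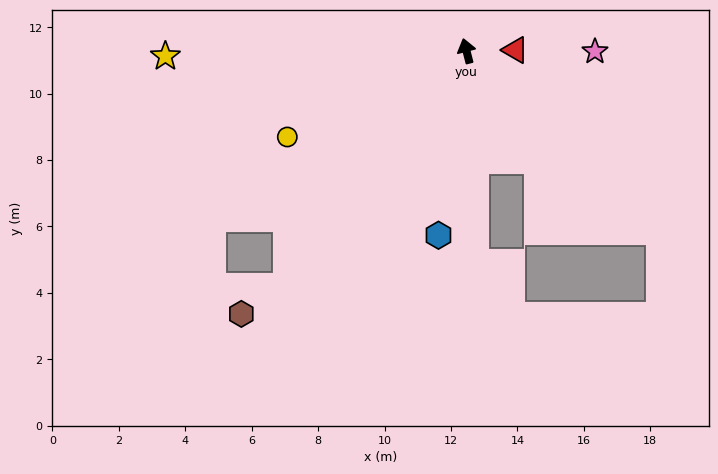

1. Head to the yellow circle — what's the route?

turn left 101°, forward 6.0 m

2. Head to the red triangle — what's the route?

turn right 103°, forward 1.5 m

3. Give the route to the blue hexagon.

turn left 157°, forward 5.6 m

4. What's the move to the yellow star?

turn left 76°, forward 9.1 m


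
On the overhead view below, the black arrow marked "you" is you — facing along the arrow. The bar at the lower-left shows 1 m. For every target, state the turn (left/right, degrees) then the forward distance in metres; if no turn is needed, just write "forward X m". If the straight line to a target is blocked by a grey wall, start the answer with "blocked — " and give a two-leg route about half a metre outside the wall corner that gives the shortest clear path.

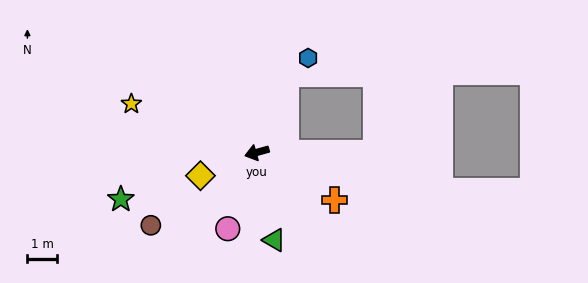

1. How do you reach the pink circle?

turn left 53°, forward 2.7 m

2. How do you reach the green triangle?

turn left 85°, forward 3.0 m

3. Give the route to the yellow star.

turn right 37°, forward 4.5 m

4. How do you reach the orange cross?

turn left 133°, forward 3.0 m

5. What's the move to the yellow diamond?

turn left 7°, forward 2.0 m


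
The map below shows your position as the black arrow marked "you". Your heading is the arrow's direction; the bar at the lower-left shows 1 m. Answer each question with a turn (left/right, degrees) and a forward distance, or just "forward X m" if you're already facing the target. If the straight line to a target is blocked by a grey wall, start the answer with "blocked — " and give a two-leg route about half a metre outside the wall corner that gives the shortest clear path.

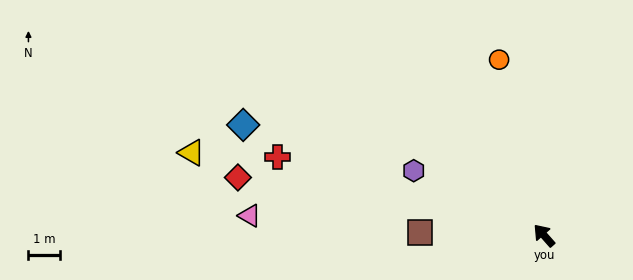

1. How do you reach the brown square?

turn left 47°, forward 3.9 m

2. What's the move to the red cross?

turn left 32°, forward 8.7 m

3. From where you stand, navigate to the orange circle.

turn right 27°, forward 5.7 m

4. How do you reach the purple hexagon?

turn left 22°, forward 4.6 m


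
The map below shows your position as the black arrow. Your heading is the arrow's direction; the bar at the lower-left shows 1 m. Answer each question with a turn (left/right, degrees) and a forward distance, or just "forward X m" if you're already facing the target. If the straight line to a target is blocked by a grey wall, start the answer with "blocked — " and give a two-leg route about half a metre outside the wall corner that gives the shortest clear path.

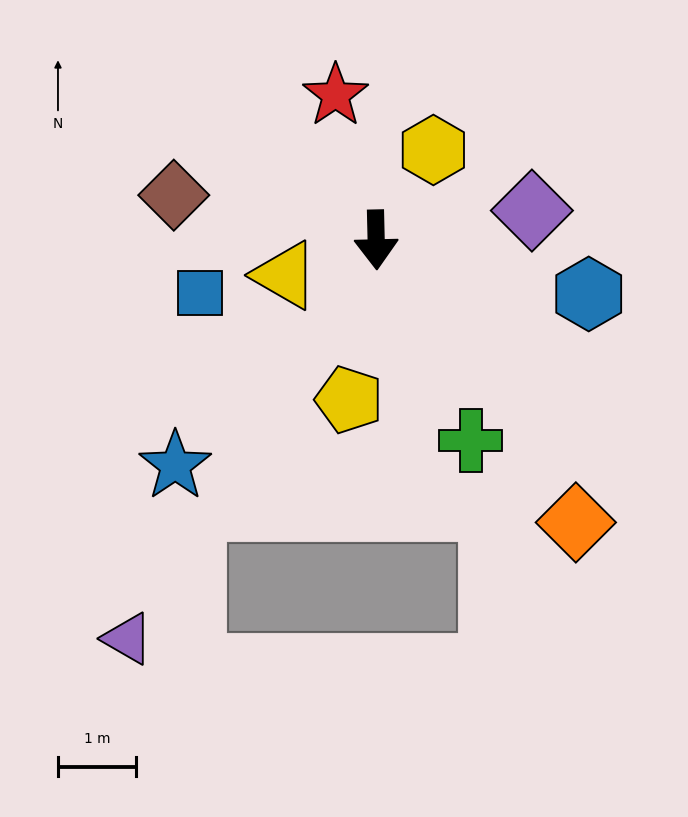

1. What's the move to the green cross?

turn left 24°, forward 2.8 m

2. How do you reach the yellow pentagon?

turn right 11°, forward 2.1 m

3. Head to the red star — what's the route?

turn right 166°, forward 1.9 m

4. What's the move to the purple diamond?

turn left 99°, forward 2.0 m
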